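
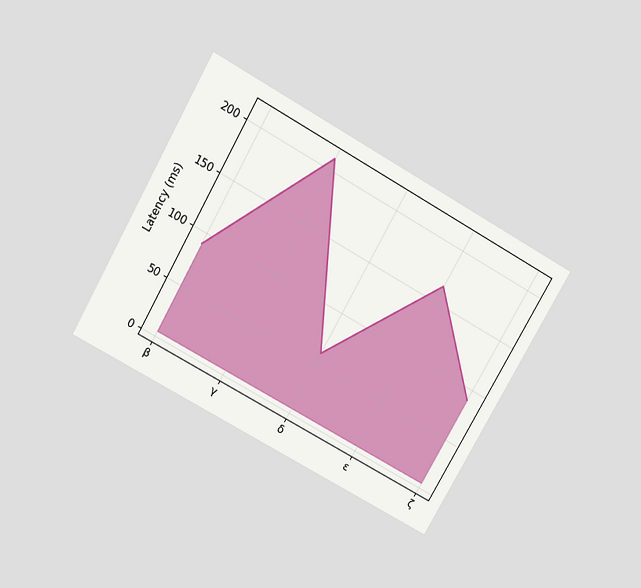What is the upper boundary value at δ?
The chart is tilted about 30° clockwise and viewed slightly from above. At δ the upper boundary is at 60ms.

60ms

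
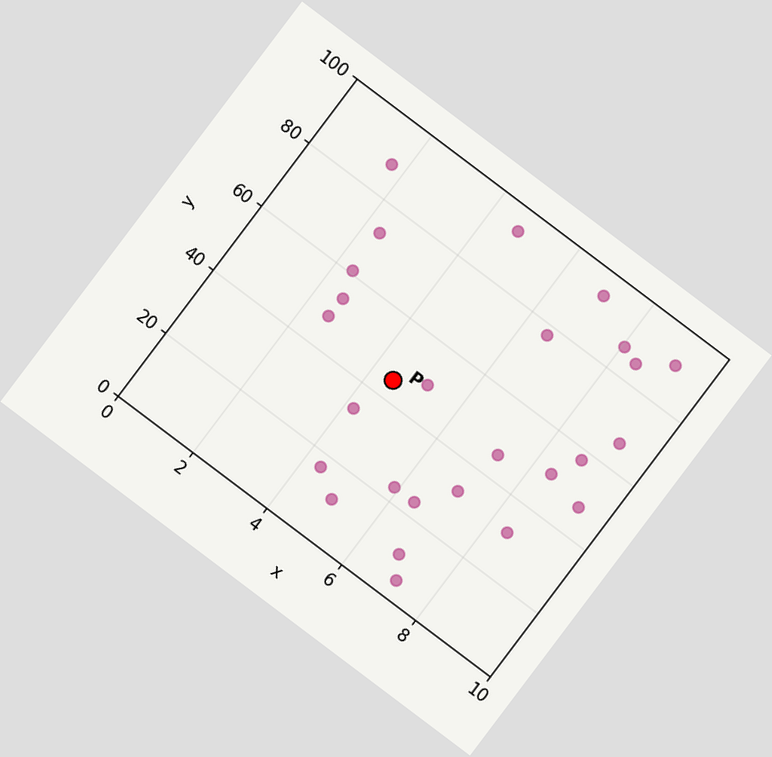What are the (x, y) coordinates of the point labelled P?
The chart is tilted about 37° clockwise. Following the gridlines from P to each axis, P sits at (4.5, 45).

(4.5, 45)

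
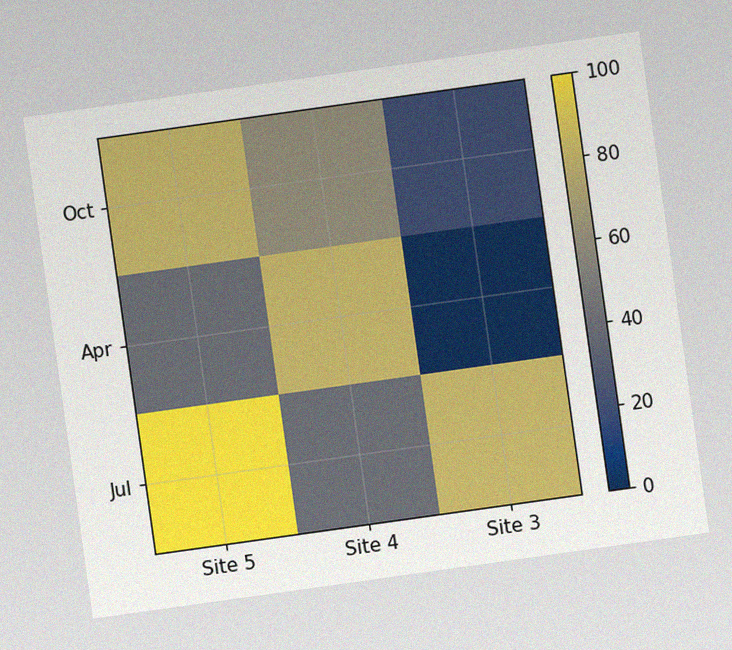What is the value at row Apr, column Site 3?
0

The chart is tilted about 8° counter-clockwise, with some photo noise. Matching cell (Apr, Site 3) against the colorbar gives 0.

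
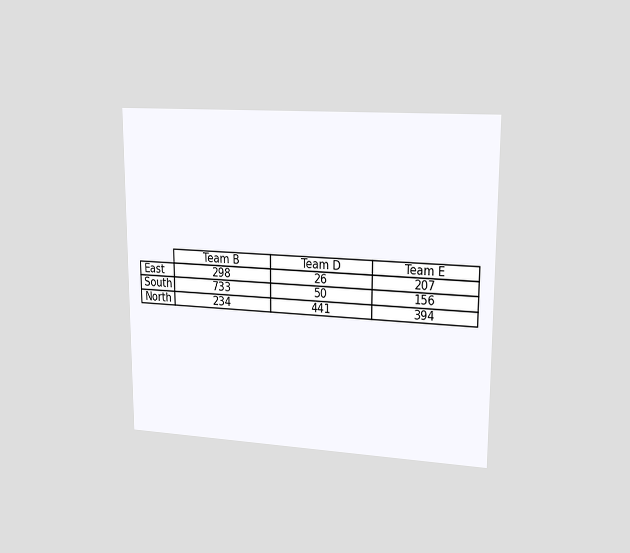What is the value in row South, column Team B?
The chart is viewed slightly from the right. The (South, Team B) cell reads 733.

733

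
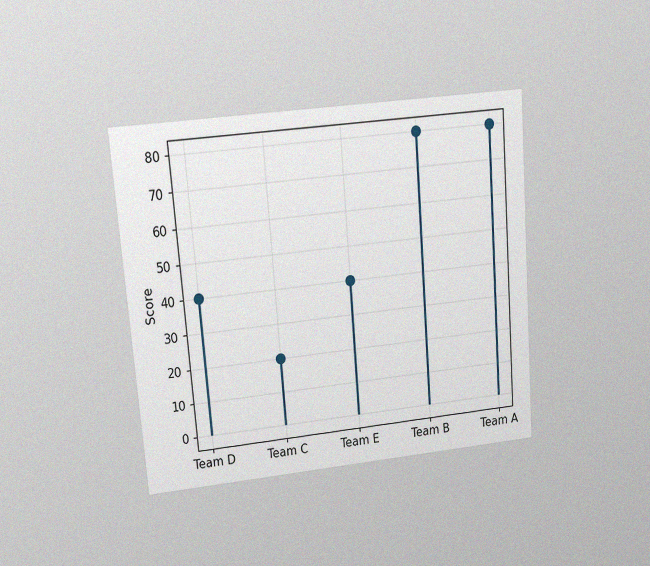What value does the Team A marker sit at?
80

The chart is tilted about 5° counter-clockwise and viewed at a slight angle, with some photo noise. The Team A marker sits at 80.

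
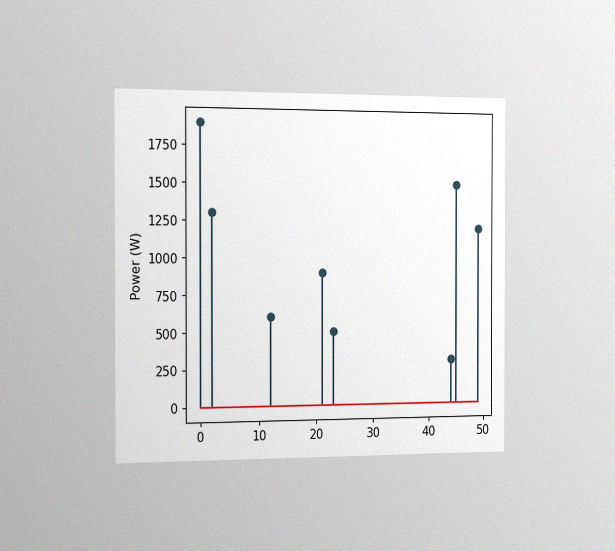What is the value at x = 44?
300W

The chart is viewed slightly from the left, with some photo noise. The stem at x=44 reaches 300W.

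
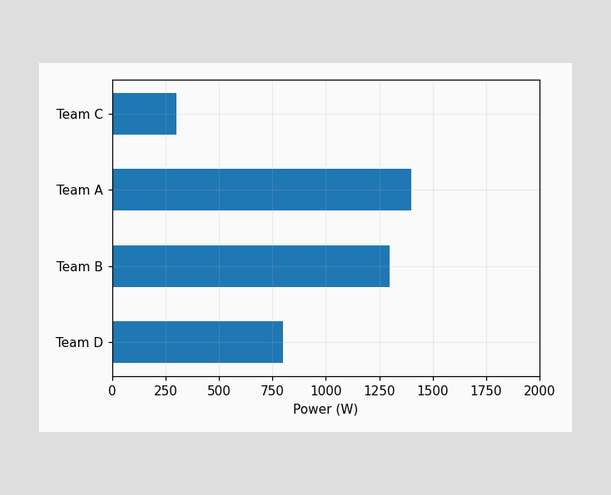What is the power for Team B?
1300W

Reading along the chart's x-axis, the Team B bar reaches 1300W.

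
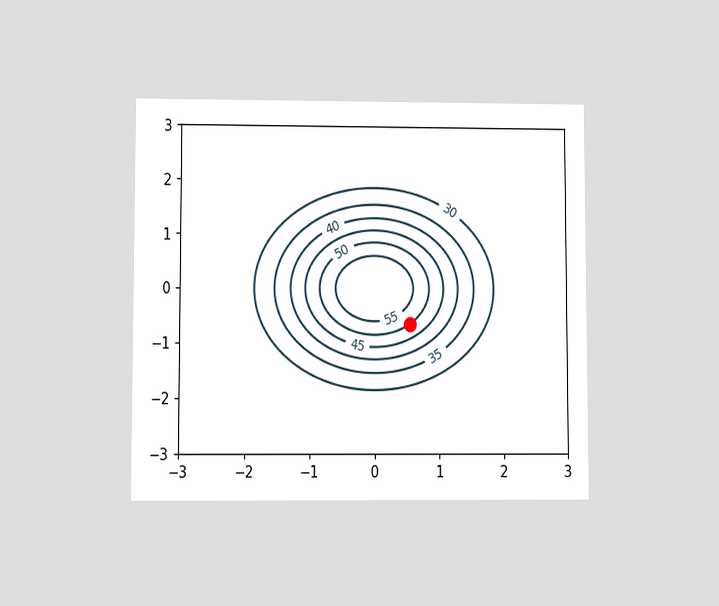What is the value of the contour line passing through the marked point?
The chart is viewed at a slight angle. The marked point sits on the contour labelled 50.

50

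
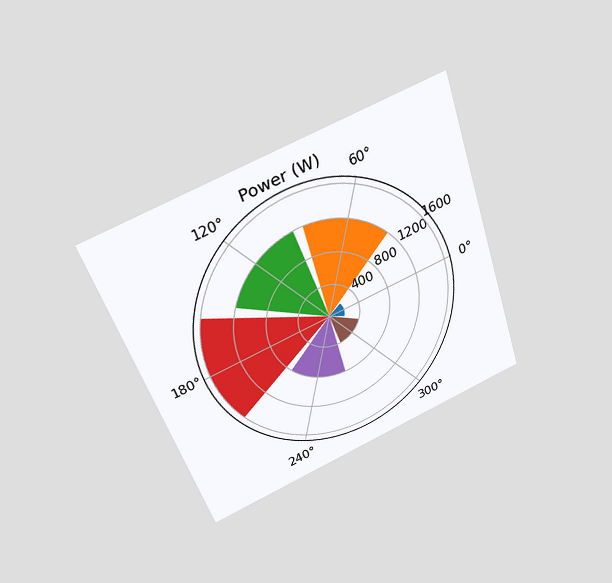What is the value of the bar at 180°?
1600W

The chart is tilted about 19° counter-clockwise and viewed slightly from above. The bar at 180° reaches 1600W on the radial axis.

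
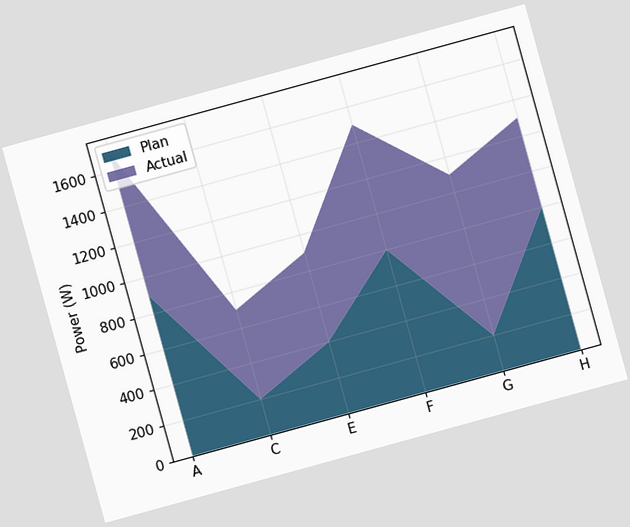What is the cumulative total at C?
700W

The chart is tilted about 15° counter-clockwise. The stacked total at C reaches 700W.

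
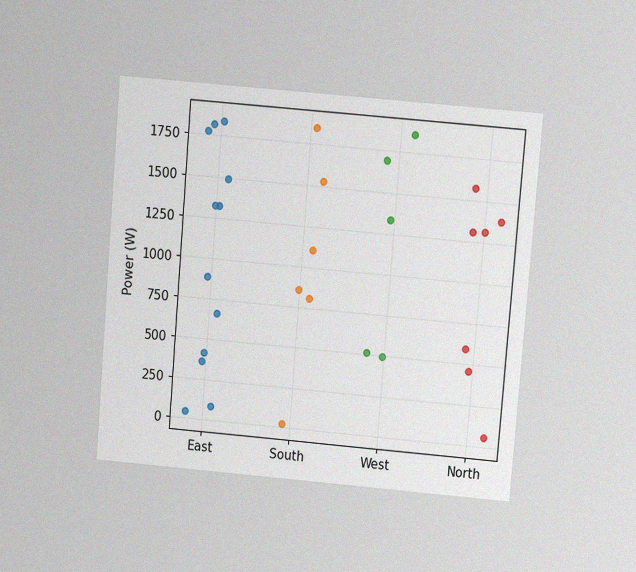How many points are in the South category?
6

The chart is tilted about 5° clockwise and viewed at a slight angle, with some photo noise. Counting the markers in the South column gives 6.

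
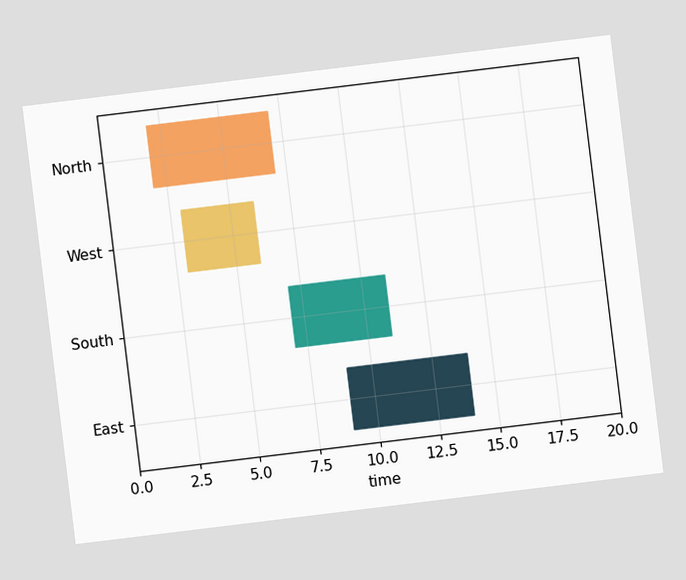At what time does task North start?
The chart is tilted about 7° counter-clockwise. The North bar begins at t=2.

2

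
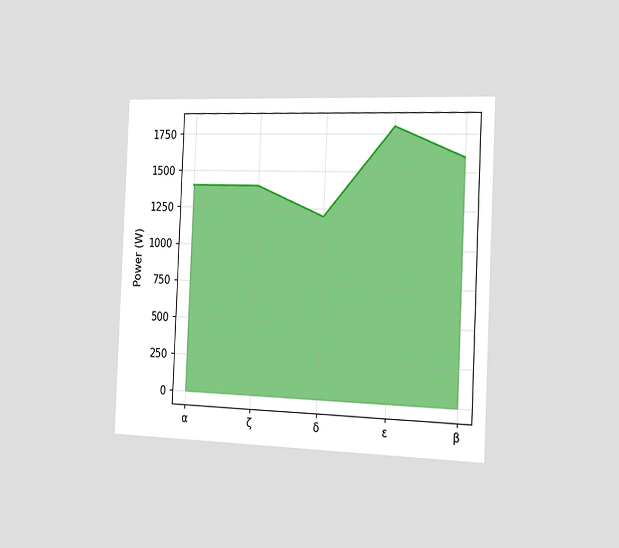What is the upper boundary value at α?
1400W

The chart is tilted about 3° clockwise and viewed slightly from the right. At α the upper boundary is at 1400W.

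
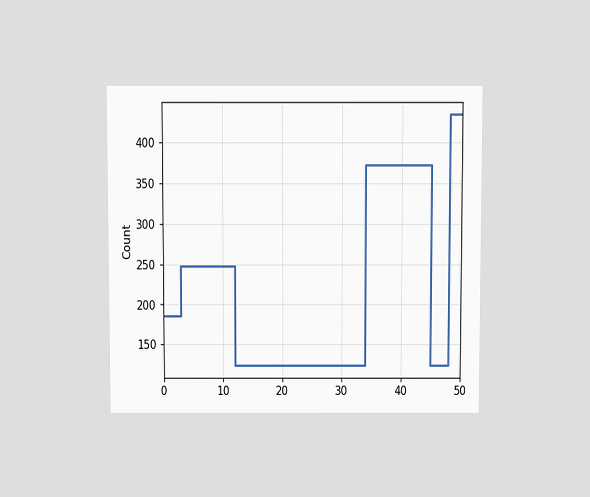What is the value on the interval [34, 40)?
372

The chart is viewed slightly from above. On [34, 40) the step sits at 372.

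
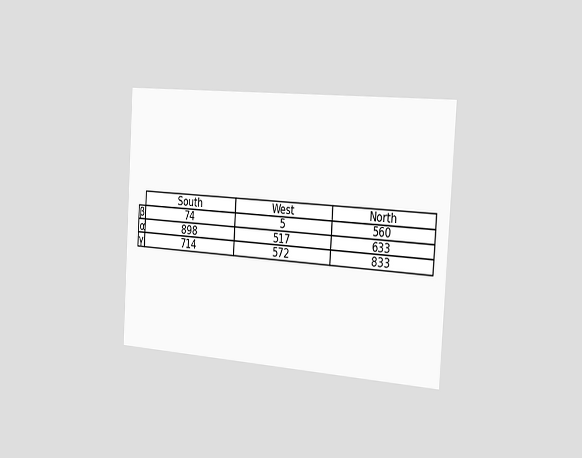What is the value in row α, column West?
The chart is tilted about 4° clockwise and viewed slightly from the right. The (α, West) cell reads 517.

517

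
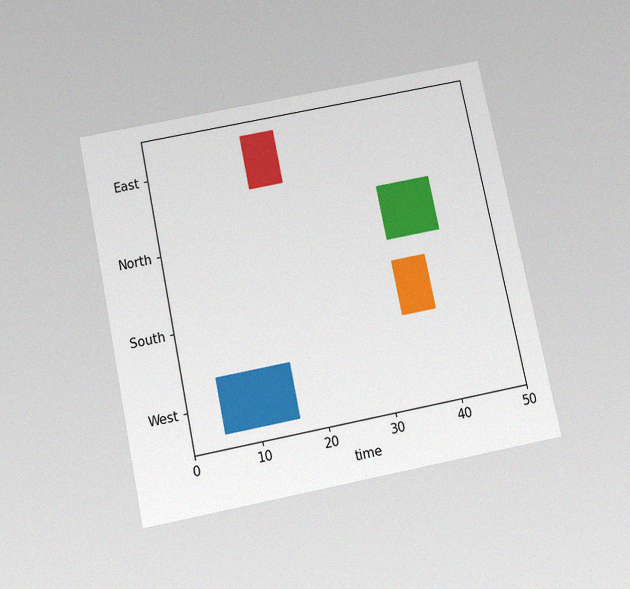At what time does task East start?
The chart is tilted about 12° counter-clockwise and viewed slightly from below, with some photo noise. The East bar begins at t=15.

15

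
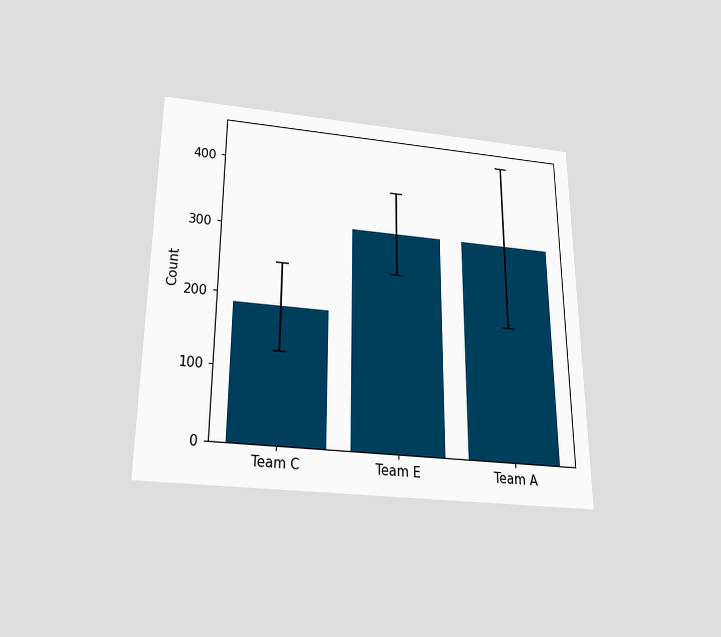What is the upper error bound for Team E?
The chart is viewed slightly from below. The Team E bar's upper whisker reaches 372.

372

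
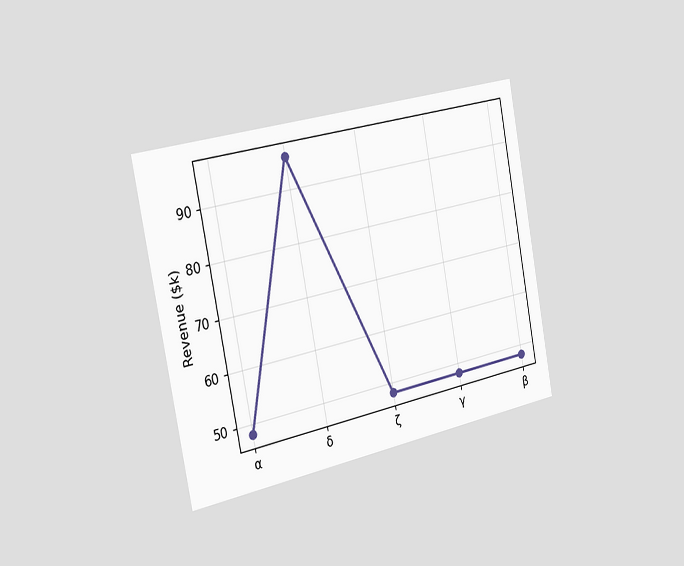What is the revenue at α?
$48k

The chart is tilted about 11° counter-clockwise and viewed slightly from the left. At α, the line is at $48k.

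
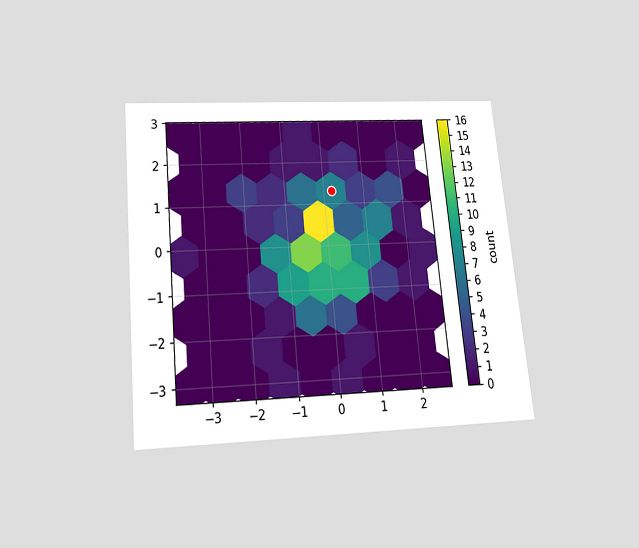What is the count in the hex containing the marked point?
The chart is tilted about 5° counter-clockwise and viewed slightly from below. The marked hex reads 7 on the colorbar.

7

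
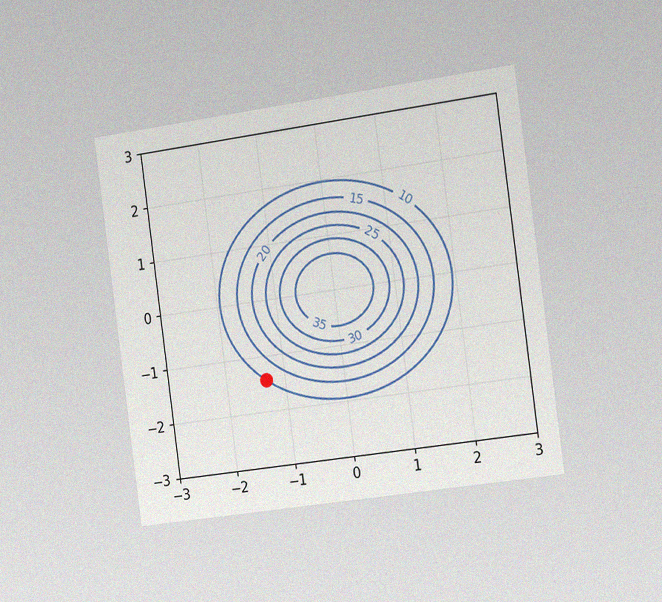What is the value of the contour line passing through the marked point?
The chart is tilted about 8° counter-clockwise and viewed slightly from the right, with some photo noise. The marked point sits on the contour labelled 10.

10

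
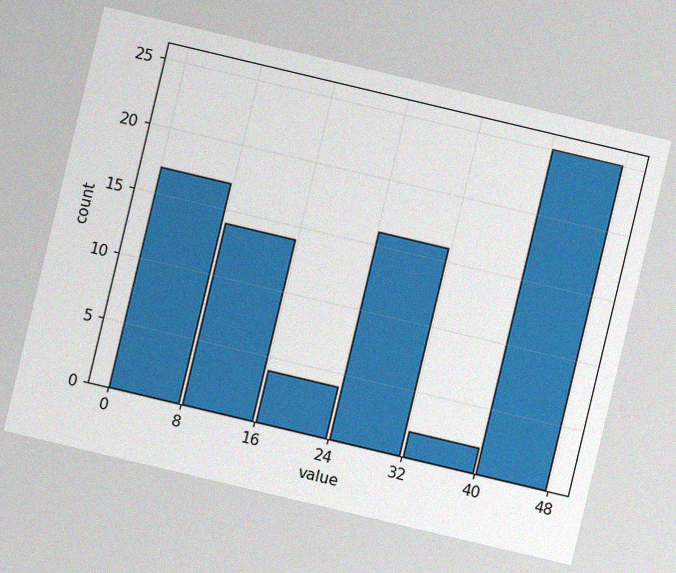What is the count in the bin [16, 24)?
The chart is tilted about 13° clockwise, with some photo noise. The [16, 24) bin has height 4.

4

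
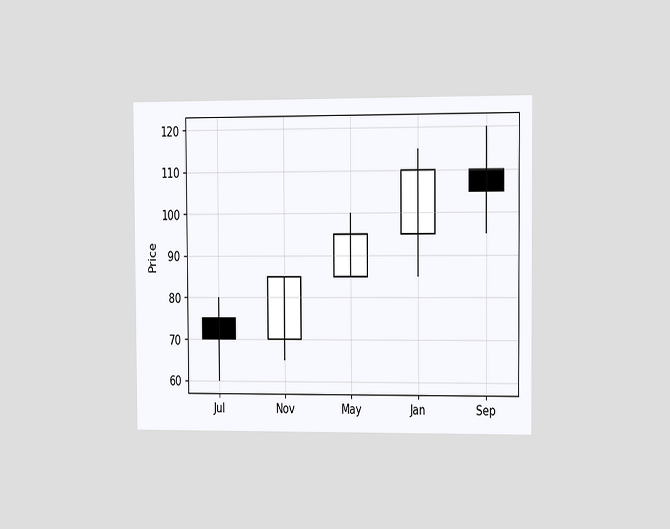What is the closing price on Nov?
The chart is viewed slightly from the right. The Nov candle closes at 85.

85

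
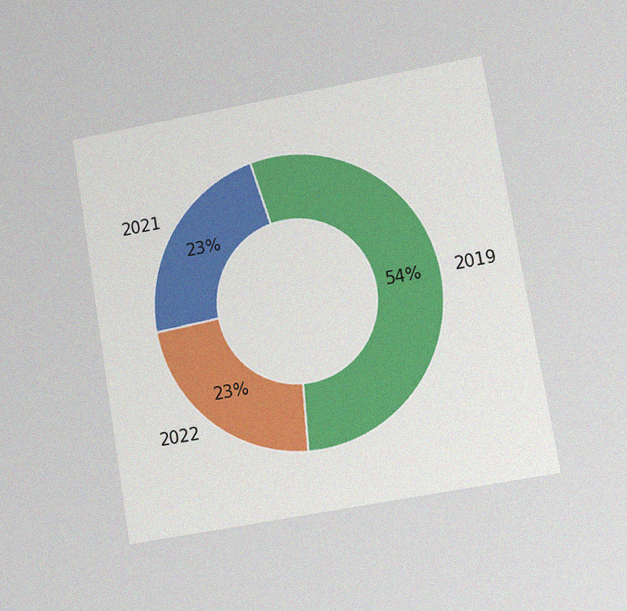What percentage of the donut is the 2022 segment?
23%

The chart is tilted about 10° counter-clockwise and viewed at a slight angle, with some photo noise. The 2022 segment takes up 23% of the ring.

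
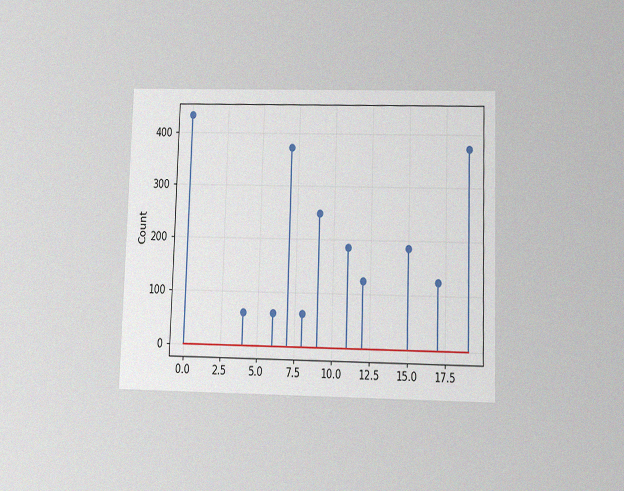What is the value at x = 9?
248

The chart is viewed slightly from below, with some photo noise. The stem at x=9 reaches 248.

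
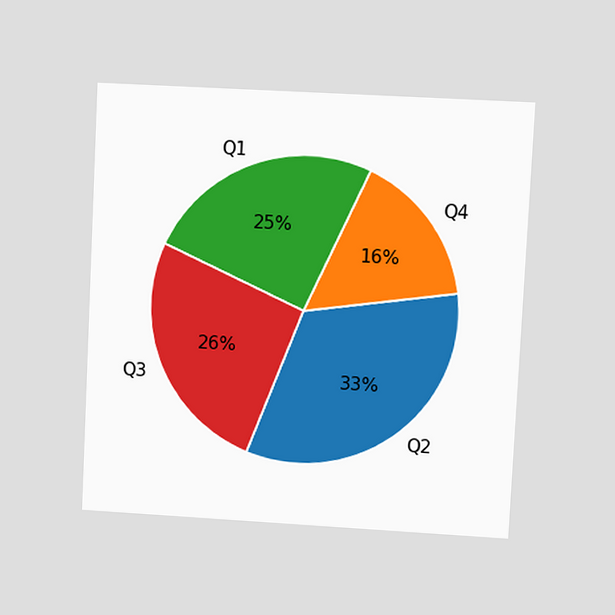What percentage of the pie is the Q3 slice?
The chart is tilted about 3° clockwise and viewed at a slight angle. The Q3 slice takes up 26% of the pie.

26%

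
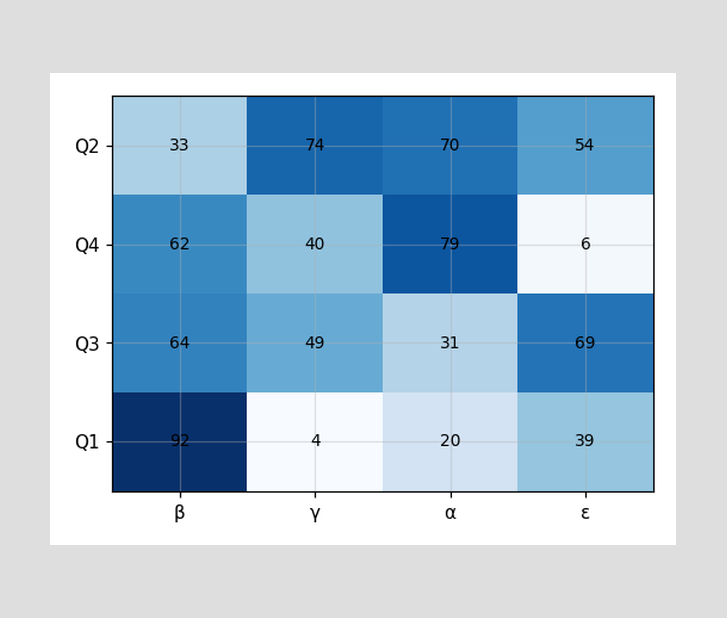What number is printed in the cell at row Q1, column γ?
The (Q1, γ) cell reads 4.

4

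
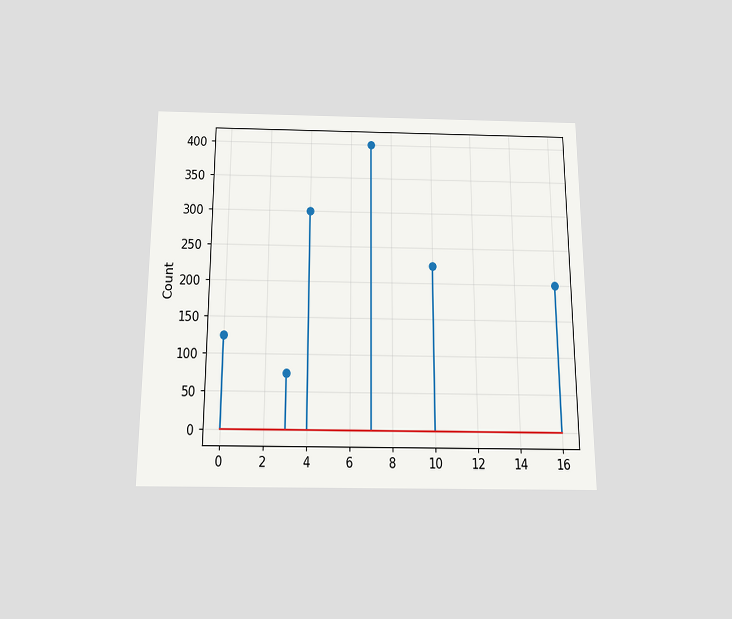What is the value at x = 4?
The chart is viewed slightly from below. The stem at x=4 reaches 300.

300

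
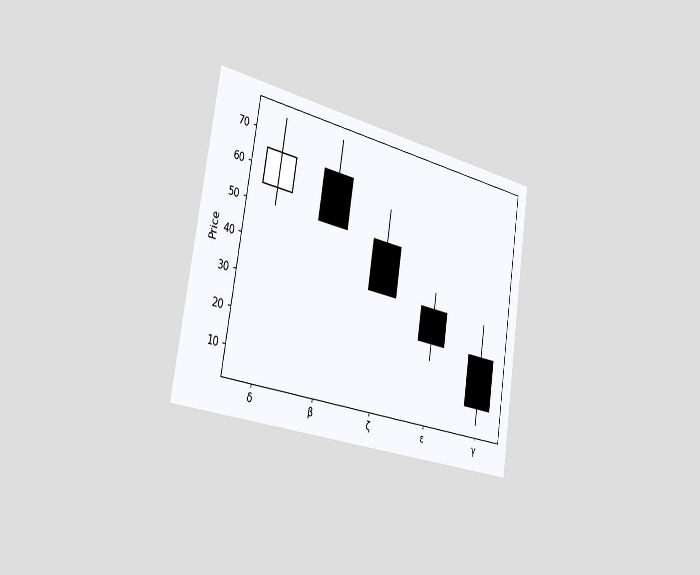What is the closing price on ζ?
The chart is tilted about 9° clockwise and viewed slightly from the left. The ζ candle closes at 35.

35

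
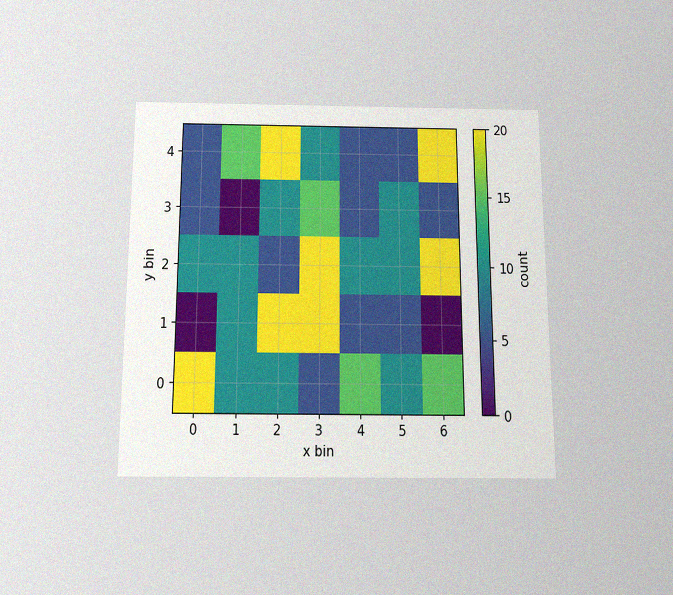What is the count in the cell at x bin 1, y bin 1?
The chart is viewed slightly from below, with some photo noise. Matching the cell (1, 1) against the colorbar gives 10.

10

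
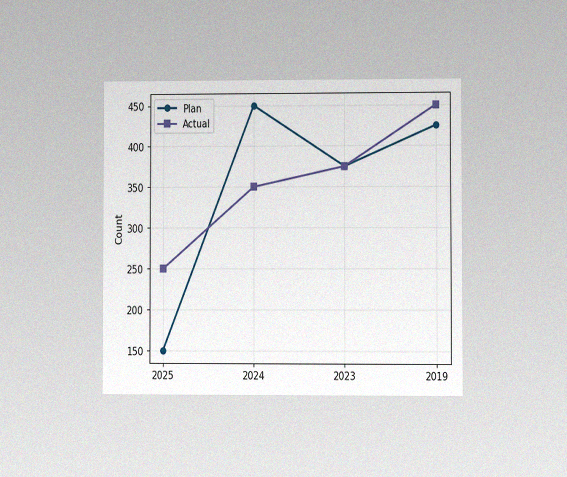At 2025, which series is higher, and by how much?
The chart is viewed at a slight angle, with some photo noise. At 2025, Actual sits above the other line by 100.

Actual, by 100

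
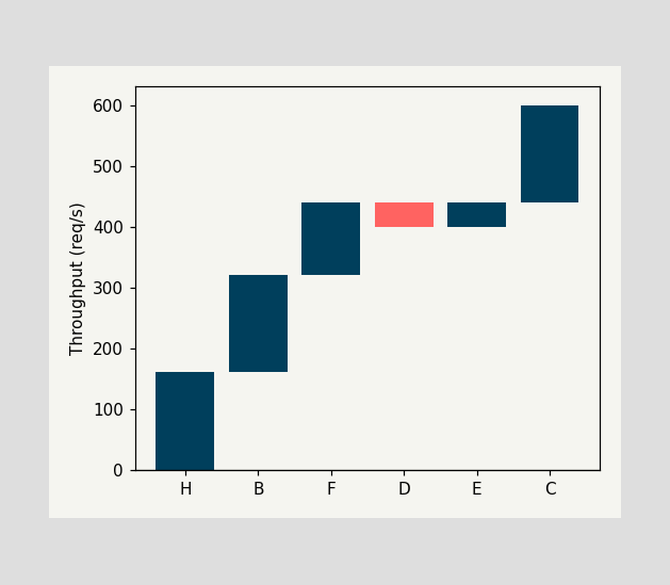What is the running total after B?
320req/s

After B the running total reaches 320req/s.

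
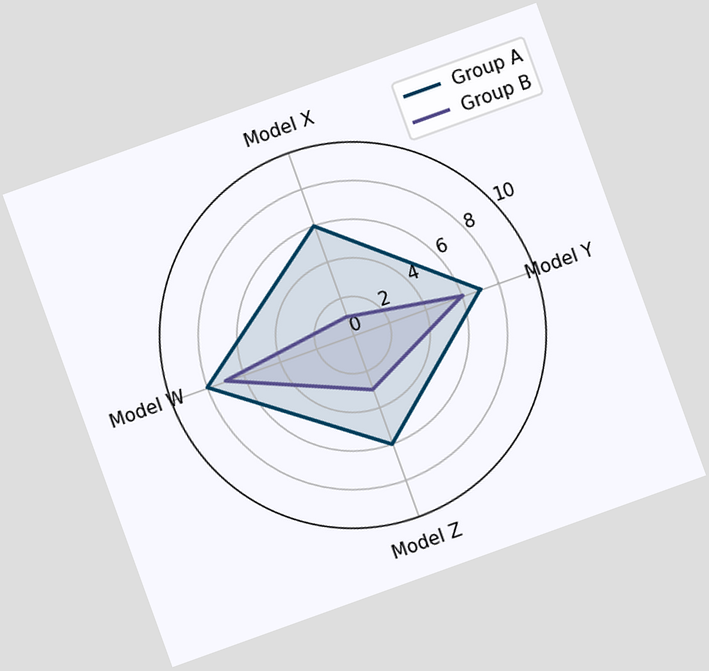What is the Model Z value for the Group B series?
The chart is tilted about 20° counter-clockwise. On the Model Z axis, Group B reaches 3.

3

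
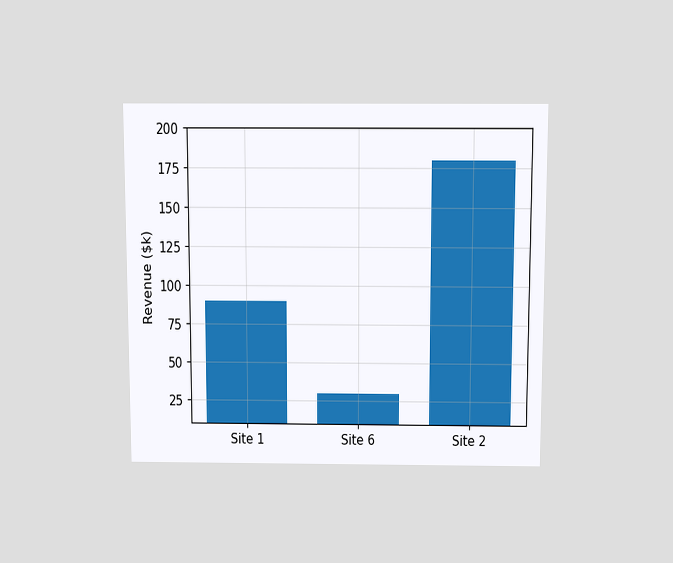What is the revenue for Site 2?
$180k

The chart is viewed slightly from above. Reading along the chart's y-axis, the Site 2 bar reaches $180k.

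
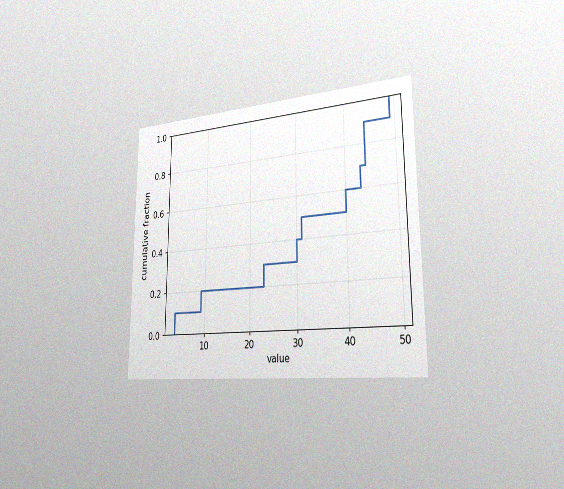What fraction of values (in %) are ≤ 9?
20%

The chart is viewed slightly from the right, with some photo noise. At x=9 the ECDF step is at 20%.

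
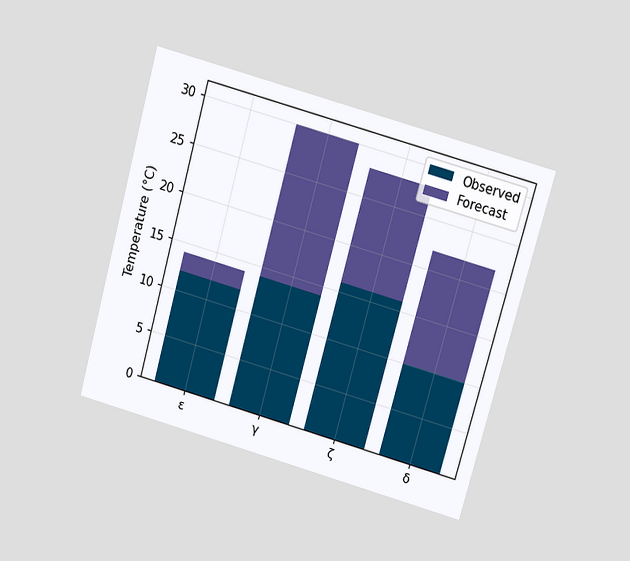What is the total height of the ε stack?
The chart is tilted about 15° clockwise and viewed slightly from above. The ε stack's top reaches 14°C on the y-axis.

14°C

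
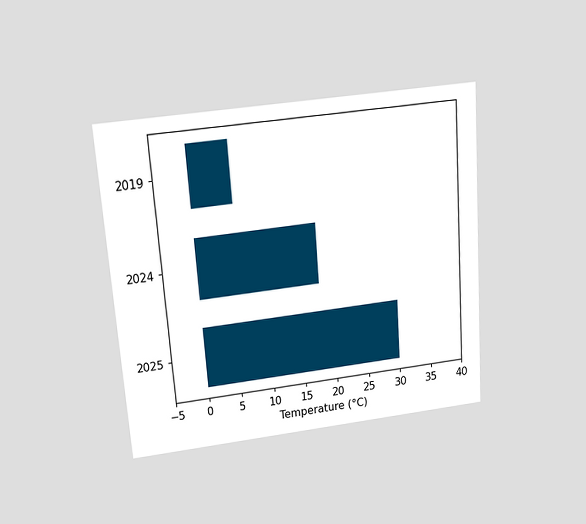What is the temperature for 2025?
30°C

The chart is tilted about 4° counter-clockwise and viewed slightly from above. Reading along the chart's x-axis, the 2025 bar reaches 30°C.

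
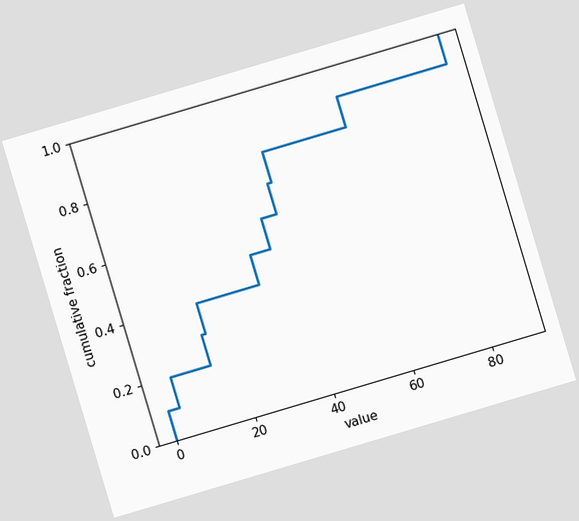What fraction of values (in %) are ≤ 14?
40%

The chart is tilted about 17° counter-clockwise. At x=14 the ECDF step is at 40%.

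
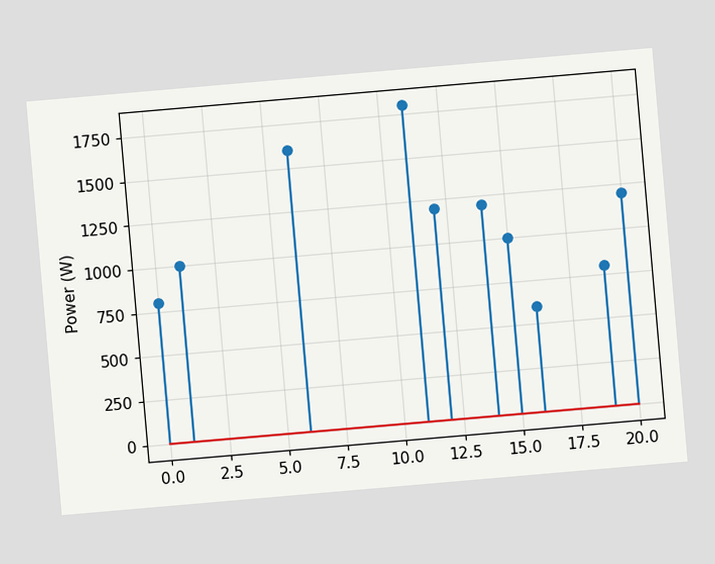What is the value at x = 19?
800W

The chart is tilted about 5° counter-clockwise. The stem at x=19 reaches 800W.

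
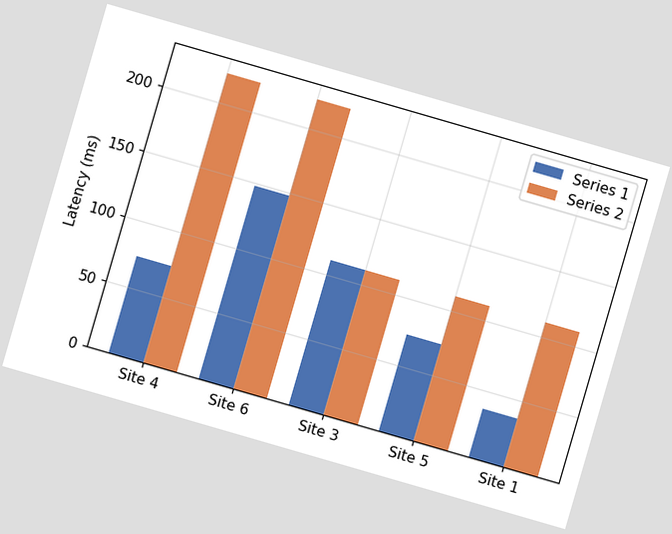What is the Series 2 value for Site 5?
The chart is tilted about 16° clockwise. The Series 2 bar at Site 5 reaches 111ms on the y-axis.

111ms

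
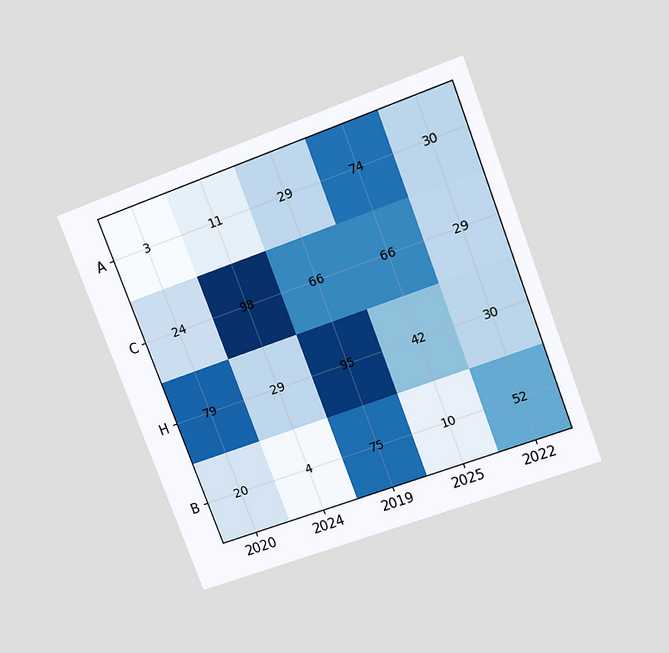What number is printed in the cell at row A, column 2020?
The chart is tilted about 21° counter-clockwise and viewed slightly from above. The (A, 2020) cell reads 3.

3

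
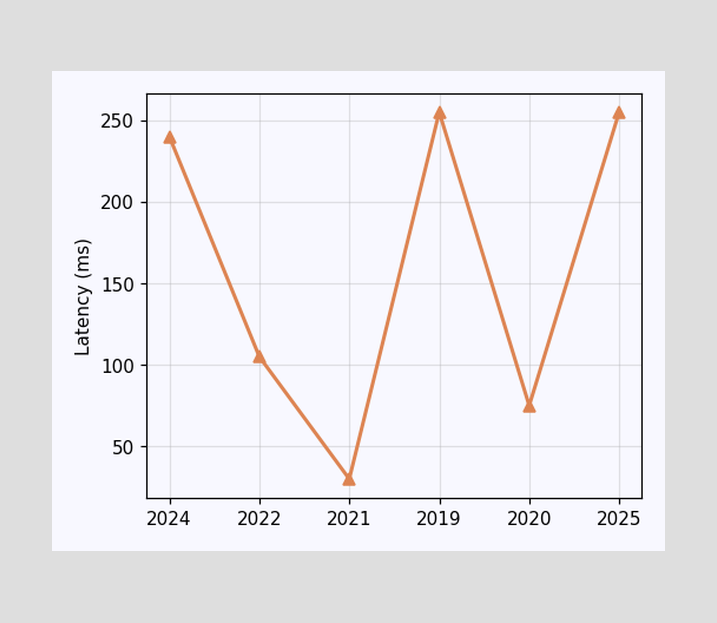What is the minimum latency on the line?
30ms

The lowest point is at 2021, and reading across to the y-axis gives 30ms.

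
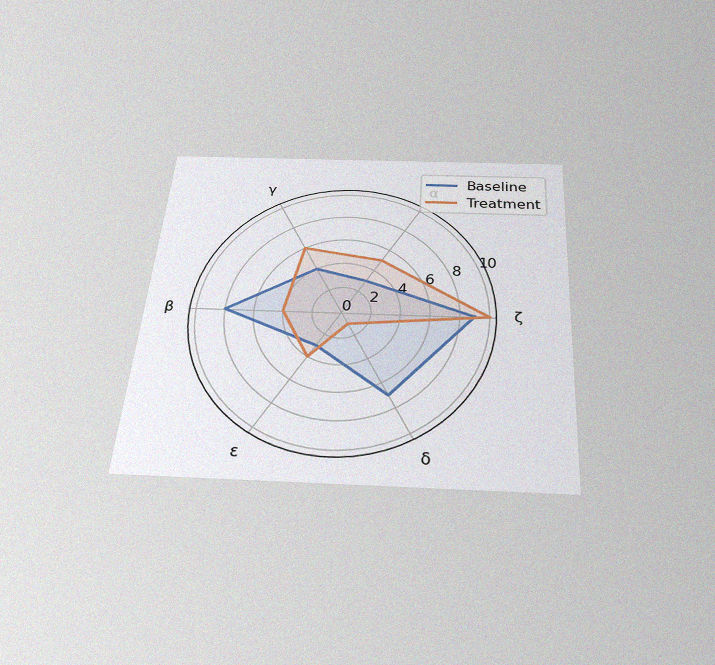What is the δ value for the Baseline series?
7

The chart is tilted about 4° clockwise and viewed slightly from below, with some photo noise. On the δ axis, Baseline reaches 7.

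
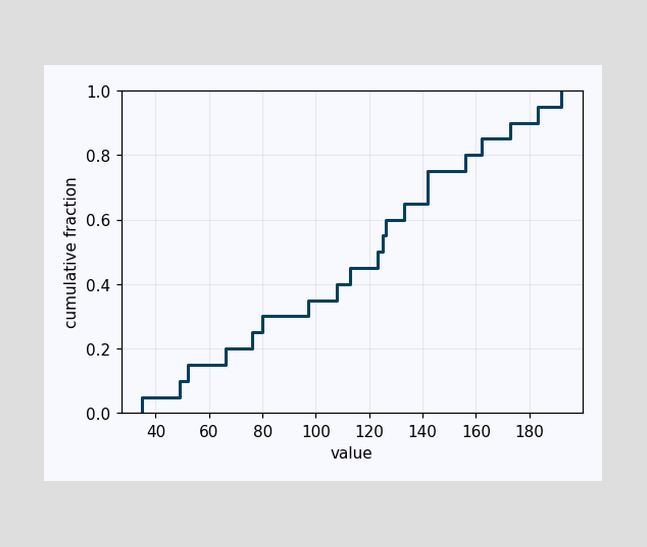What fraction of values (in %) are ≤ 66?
At x=66 the ECDF step is at 20%.

20%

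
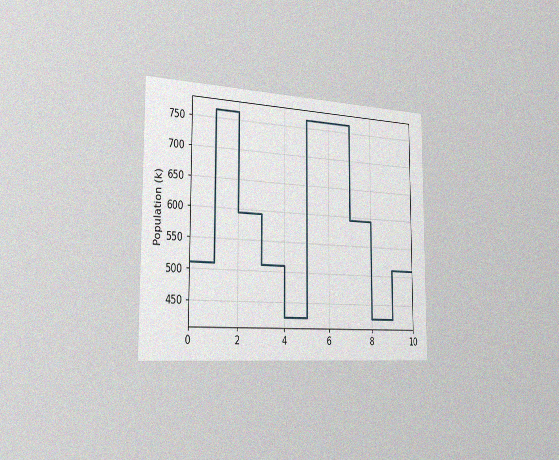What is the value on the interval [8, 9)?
425k

The chart is viewed slightly from the left, with some photo noise. On [8, 9) the step sits at 425k.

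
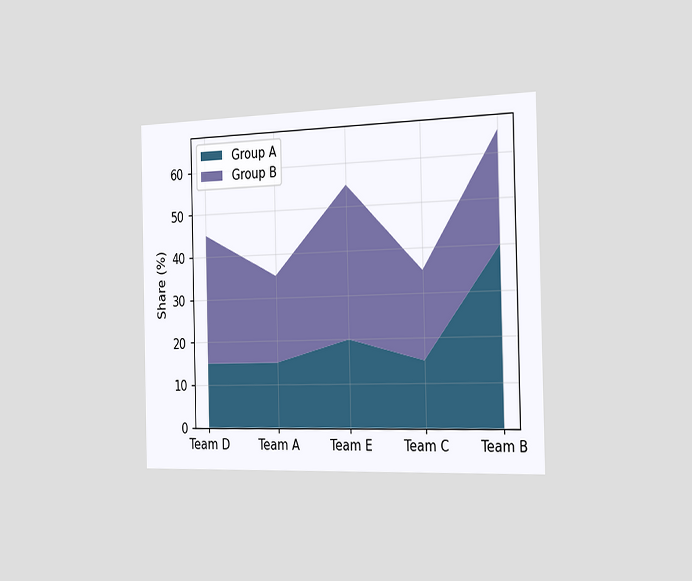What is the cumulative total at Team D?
The chart is viewed slightly from the right. The stacked total at Team D reaches 45%.

45%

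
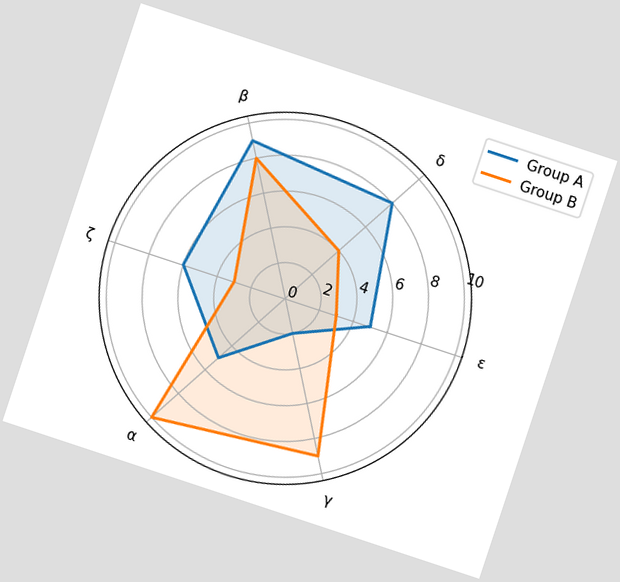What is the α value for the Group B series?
10

The chart is tilted about 18° clockwise. On the α axis, Group B reaches 10.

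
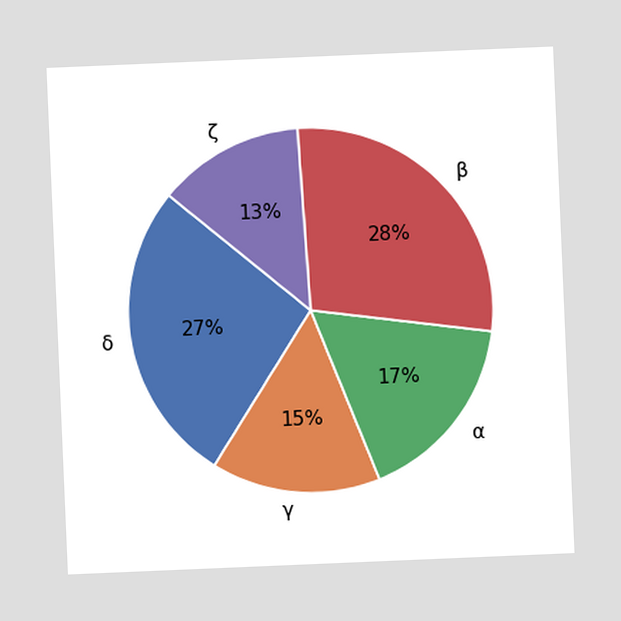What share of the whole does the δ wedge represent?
The chart is tilted about 2° counter-clockwise. The δ slice takes up 27% of the pie.

27%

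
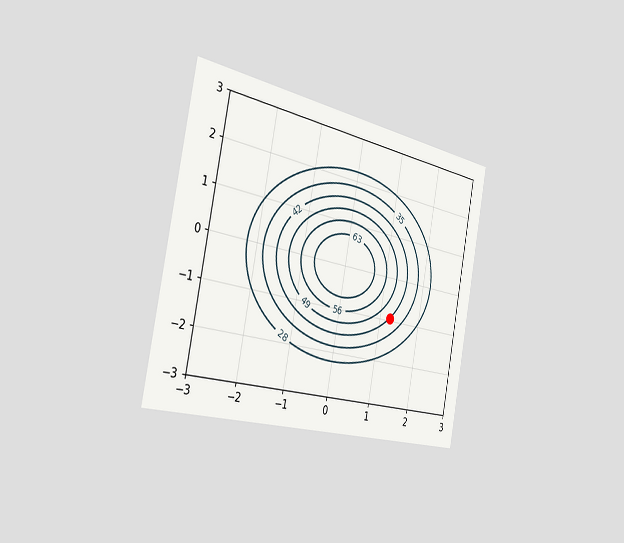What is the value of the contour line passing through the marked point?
The chart is tilted about 11° clockwise and viewed slightly from the left. The marked point sits on the contour labelled 42.

42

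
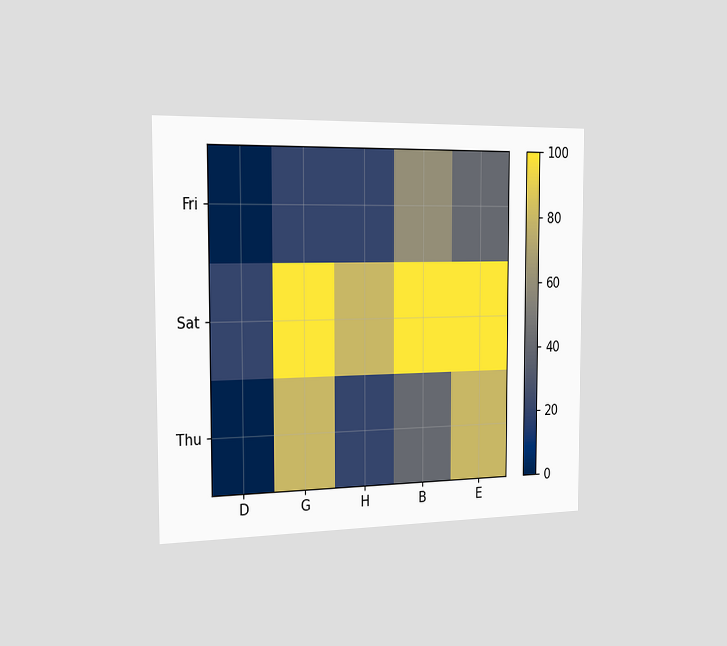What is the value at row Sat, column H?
80

The chart is viewed slightly from the left. Matching cell (Sat, H) against the colorbar gives 80.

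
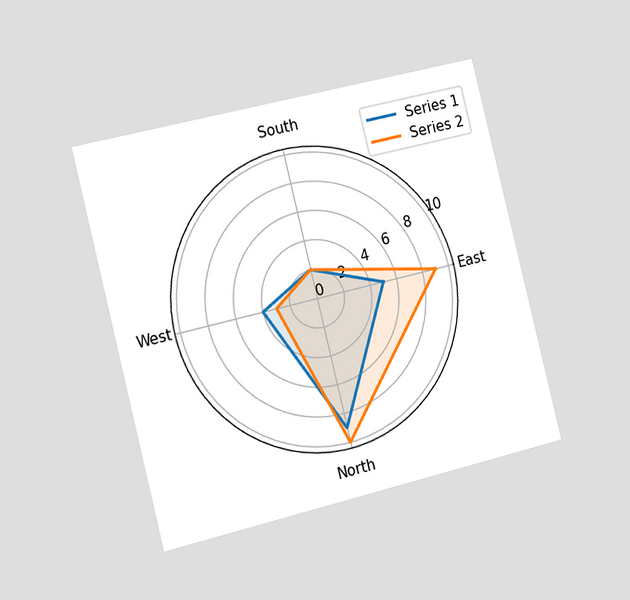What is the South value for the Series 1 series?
2

The chart is tilted about 14° counter-clockwise and viewed slightly from the left. On the South axis, Series 1 reaches 2.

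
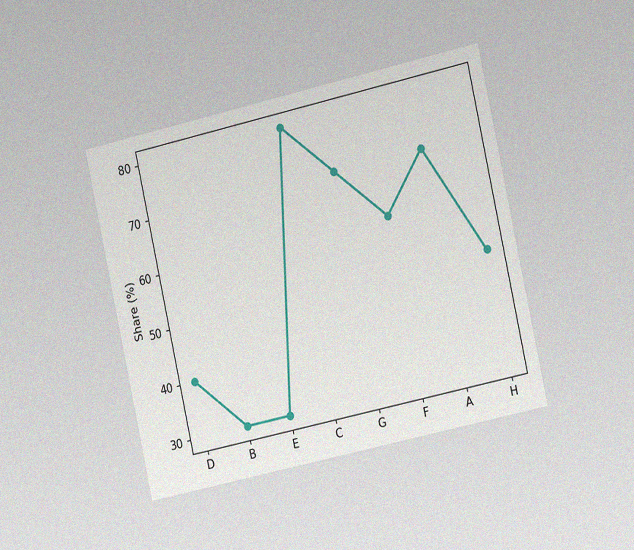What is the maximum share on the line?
80%

The chart is tilted about 13° counter-clockwise and viewed slightly from the right, with some photo noise. The highest point is at C, and reading across to the y-axis gives 80%.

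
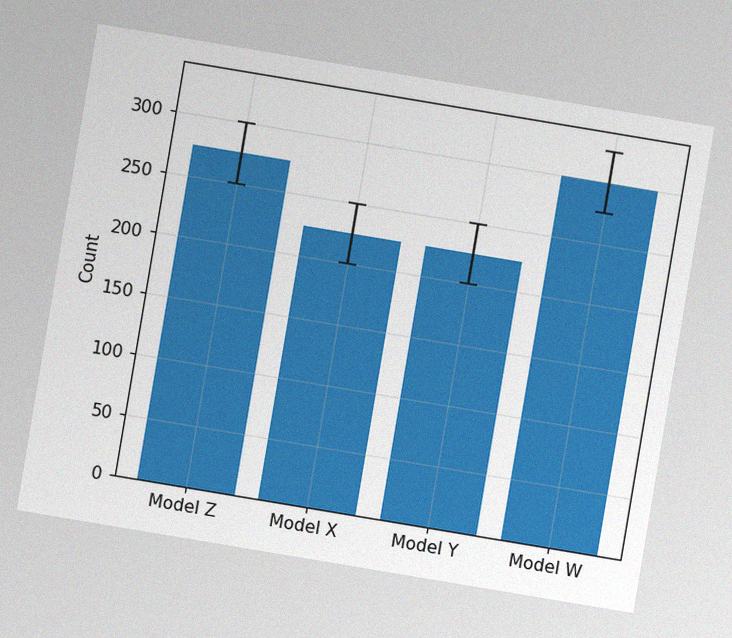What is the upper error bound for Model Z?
300

The chart is tilted about 9° clockwise, with some photo noise. The Model Z bar's upper whisker reaches 300.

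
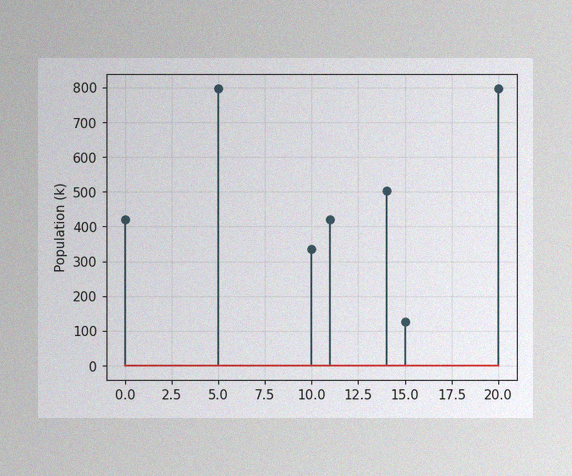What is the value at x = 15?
126k

The image has some photo noise and uneven lighting. The stem at x=15 reaches 126k.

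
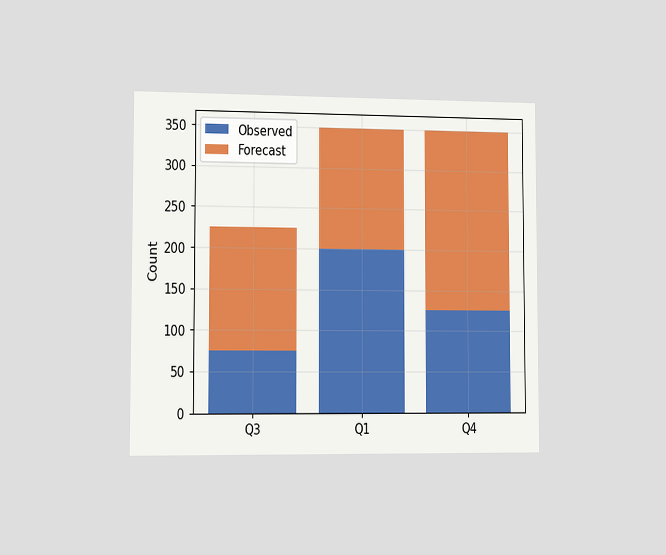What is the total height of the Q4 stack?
The chart is viewed slightly from the left. The Q4 stack's top reaches 350 on the y-axis.

350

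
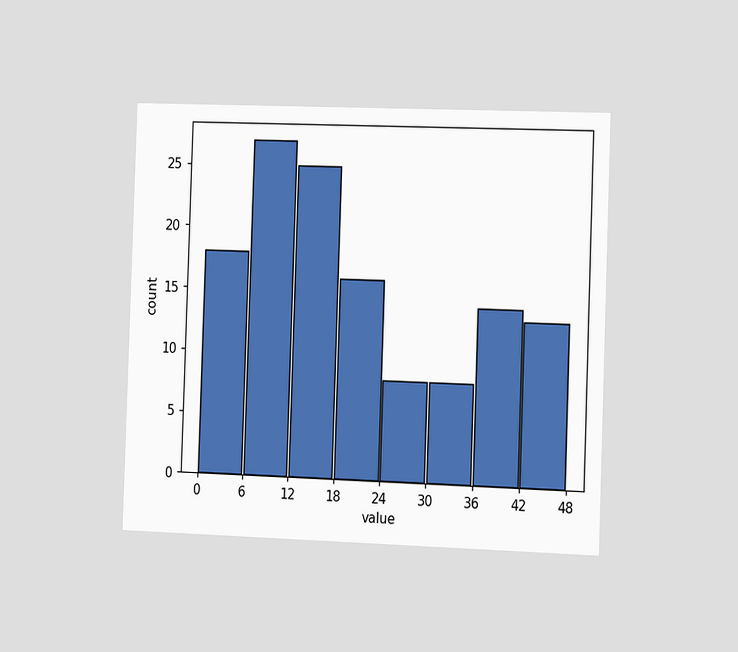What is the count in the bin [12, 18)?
25

The chart is tilted about 2° clockwise and viewed slightly from the right. The [12, 18) bin has height 25.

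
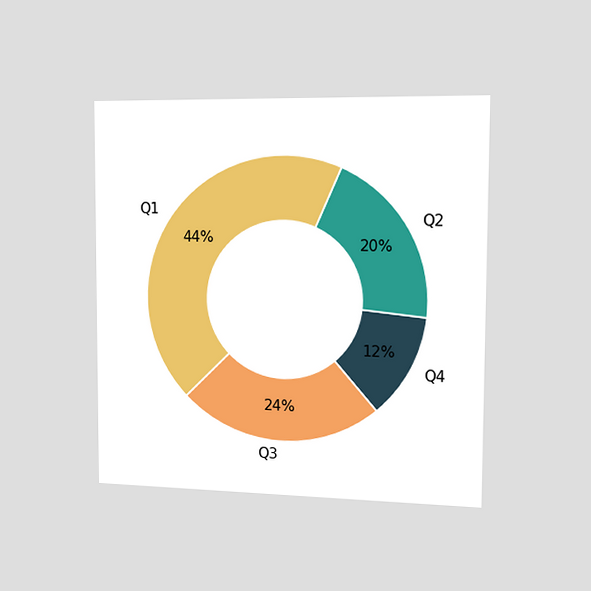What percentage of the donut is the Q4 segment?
The chart is viewed slightly from the right. The Q4 segment takes up 12% of the ring.

12%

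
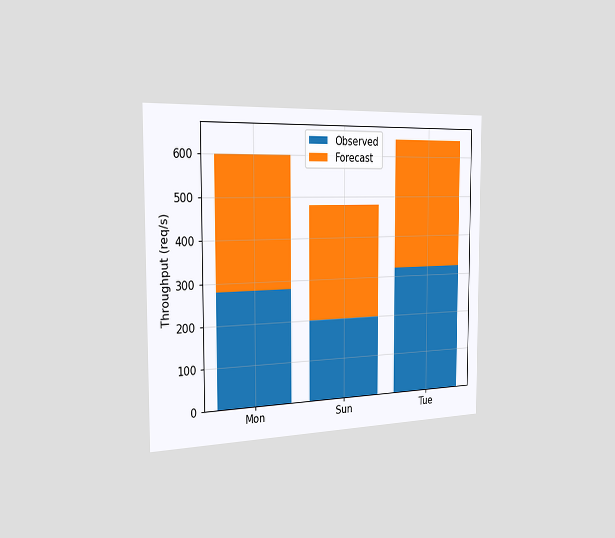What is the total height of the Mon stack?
The chart is viewed slightly from the left. The Mon stack's top reaches 600req/s on the y-axis.

600req/s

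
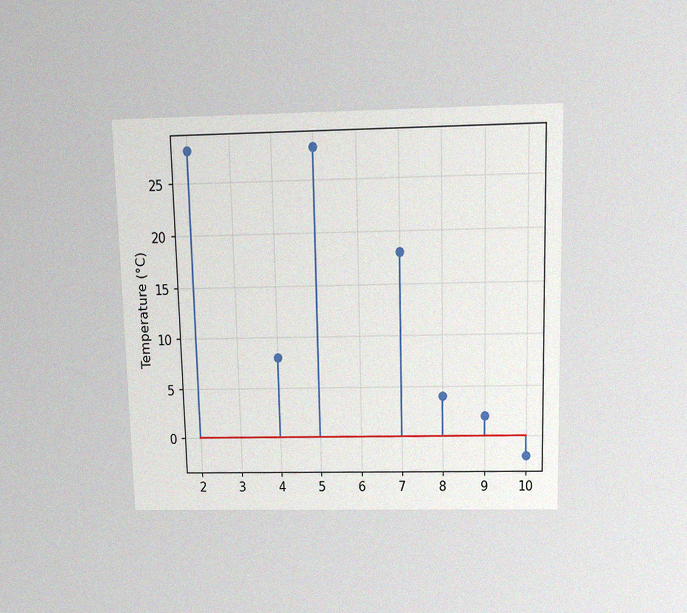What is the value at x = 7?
The chart is viewed slightly from above, with some photo noise. The stem at x=7 reaches 18°C.

18°C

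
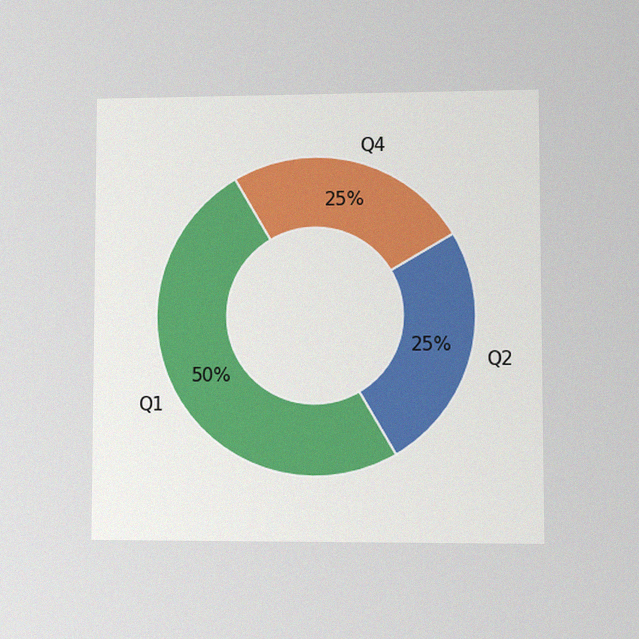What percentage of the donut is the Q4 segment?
25%

The chart is viewed at a slight angle, with some photo noise. The Q4 segment takes up 25% of the ring.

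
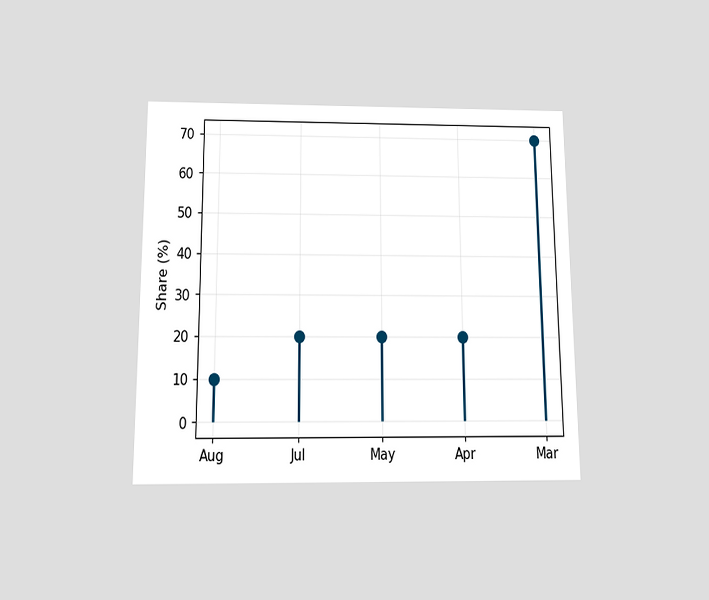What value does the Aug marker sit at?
10%

The chart is viewed slightly from below. The Aug marker sits at 10%.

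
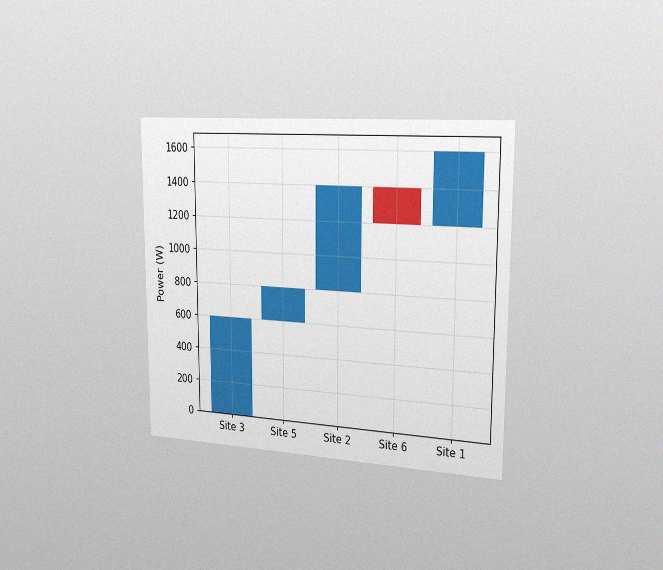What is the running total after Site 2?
The chart is viewed slightly from the right, with some photo noise. After Site 2 the running total reaches 1400W.

1400W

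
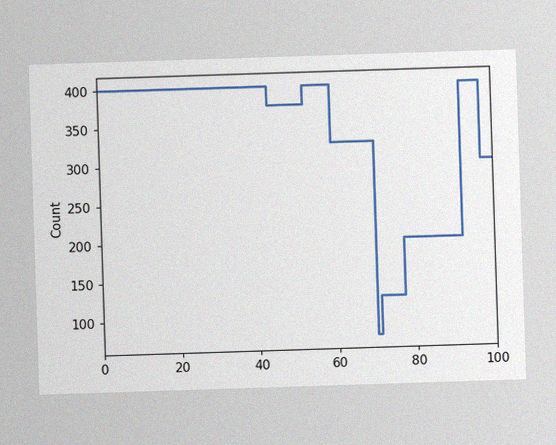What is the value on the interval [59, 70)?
The image has some photo noise and uneven lighting. On [59, 70) the step sits at 325.

325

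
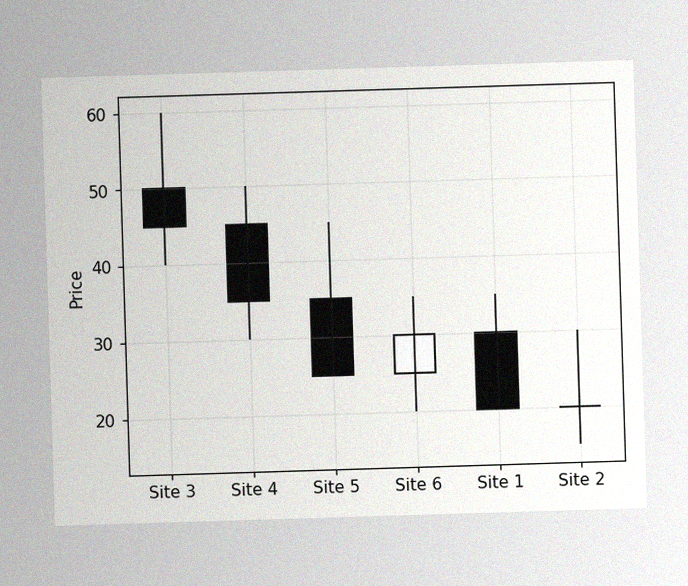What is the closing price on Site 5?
The image has some photo noise and uneven lighting. The Site 5 candle closes at 25.

25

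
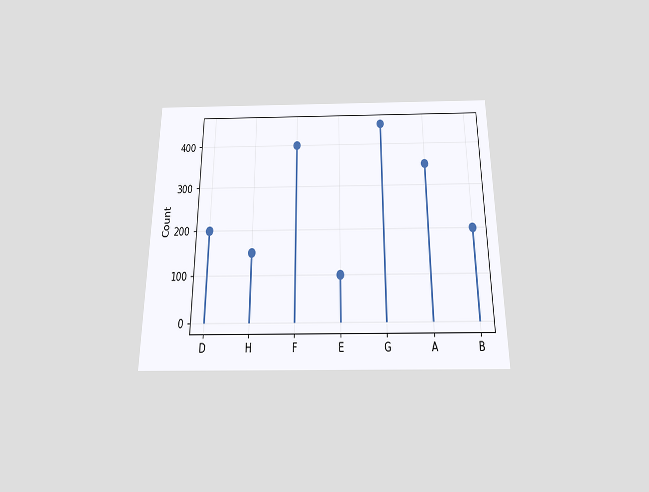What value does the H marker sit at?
The chart is viewed slightly from below. The H marker sits at 150.

150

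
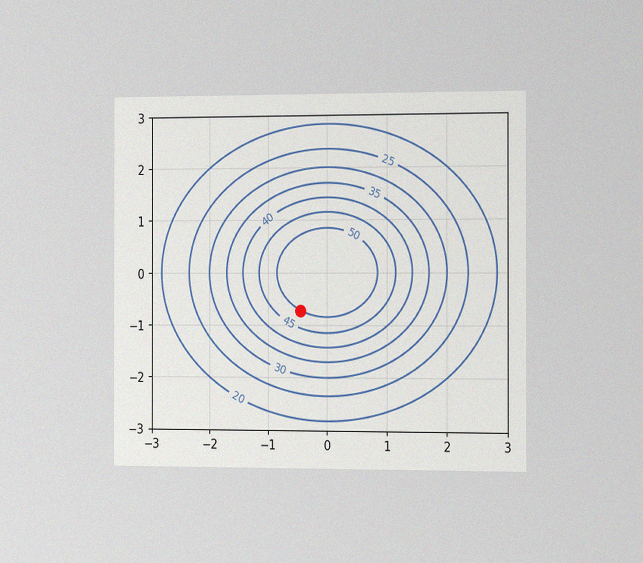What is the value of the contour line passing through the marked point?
50

The chart is viewed slightly from the right, with some photo noise. The marked point sits on the contour labelled 50.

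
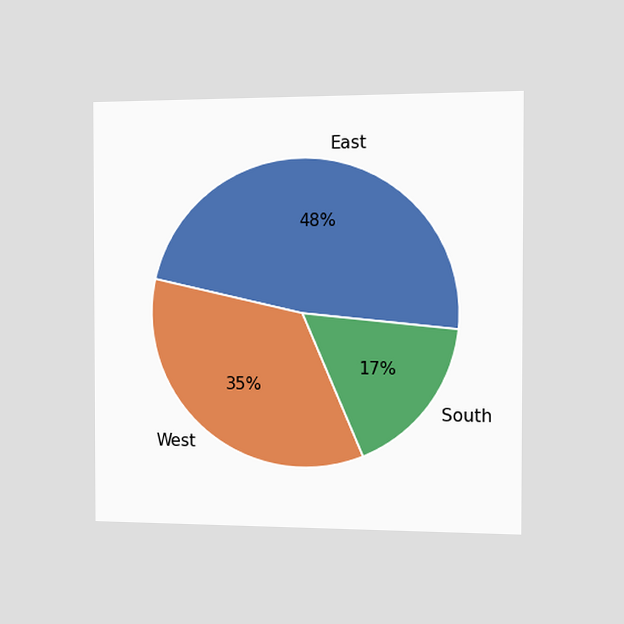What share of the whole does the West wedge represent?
The chart is viewed slightly from the right. The West slice takes up 35% of the pie.

35%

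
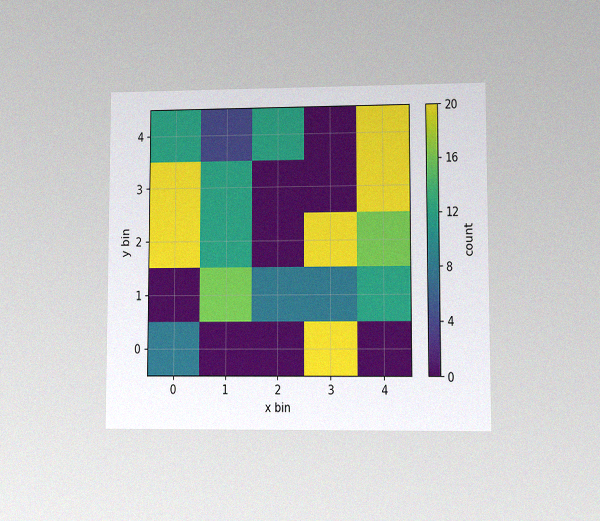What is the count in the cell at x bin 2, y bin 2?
The chart is viewed at a slight angle, with some photo noise. Matching the cell (2, 2) against the colorbar gives 0.

0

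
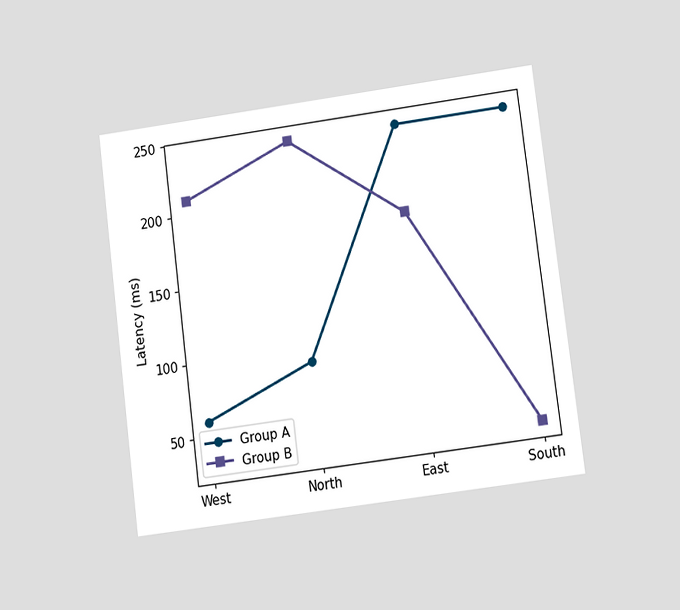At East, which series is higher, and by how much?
The chart is tilted about 7° counter-clockwise and viewed at a slight angle. At East, Group A sits above the other line by 60ms.

Group A, by 60ms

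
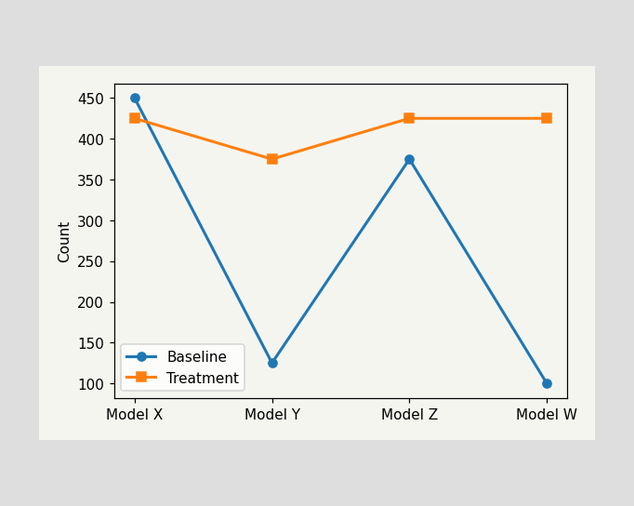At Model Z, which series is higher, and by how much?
Treatment, by 50

At Model Z, Treatment sits above the other line by 50.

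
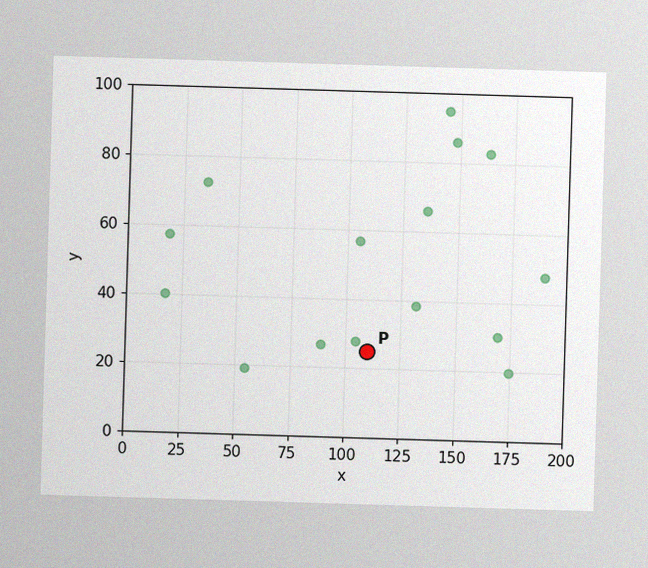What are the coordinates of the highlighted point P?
(110, 25)

The image has some photo noise and uneven lighting. Following the gridlines from P to each axis, P sits at (110, 25).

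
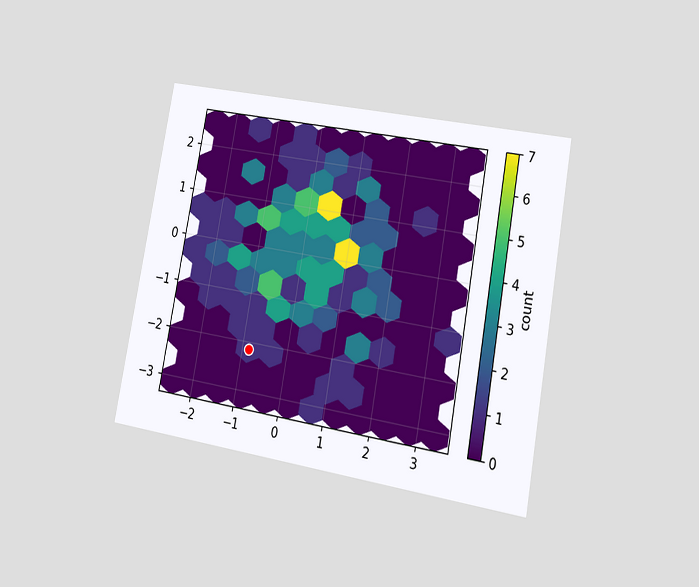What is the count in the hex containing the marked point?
The chart is tilted about 10° clockwise and viewed at a slight angle. The marked hex reads 1 on the colorbar.

1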